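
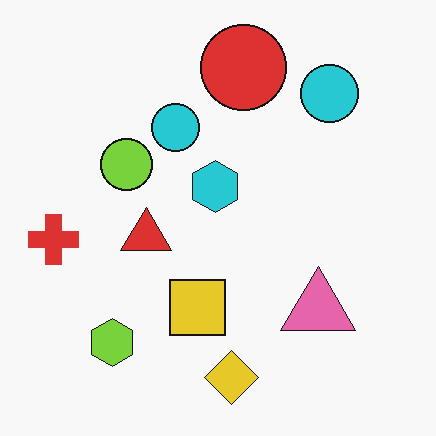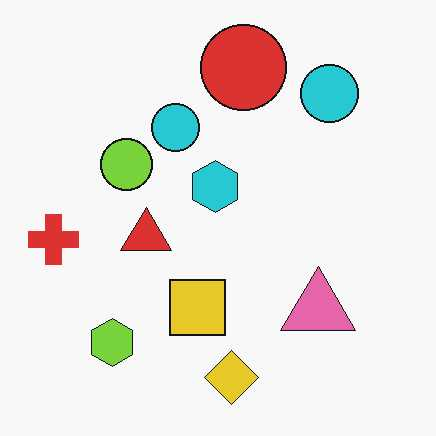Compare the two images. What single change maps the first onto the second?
The transformation is: given moderate JPEG compression.

Blocky 8×8 compression artifacts appear around shape edges and the flat background shows ringing — characteristic JPEG degradation.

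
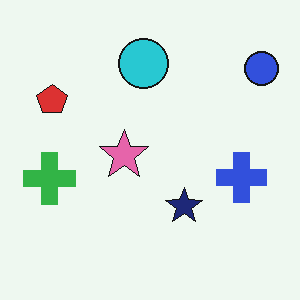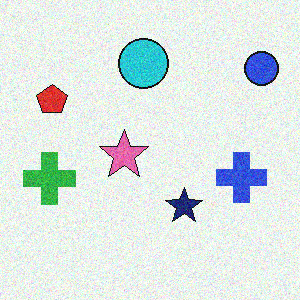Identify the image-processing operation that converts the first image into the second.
Degraded with moderate additive noise.

Random speckle covers the whole image, including the flat background.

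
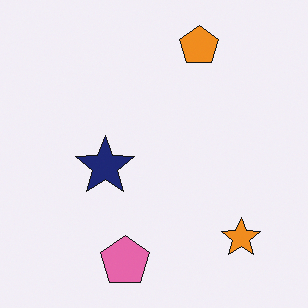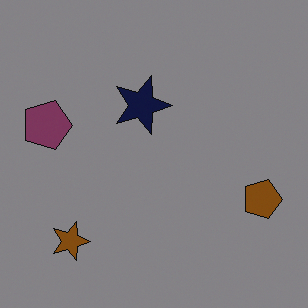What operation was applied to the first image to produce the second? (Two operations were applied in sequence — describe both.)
The transformation is: darkened a lot, then rotated 90° clockwise.

Every pixel — background and shapes alike — is uniformly darkened. The orange star sits in the bottom-right of the first image and the bottom-left of the second — consistent with a whole-image 90° clockwise rotation.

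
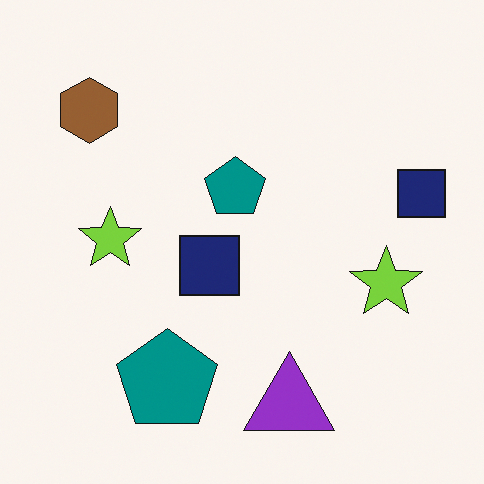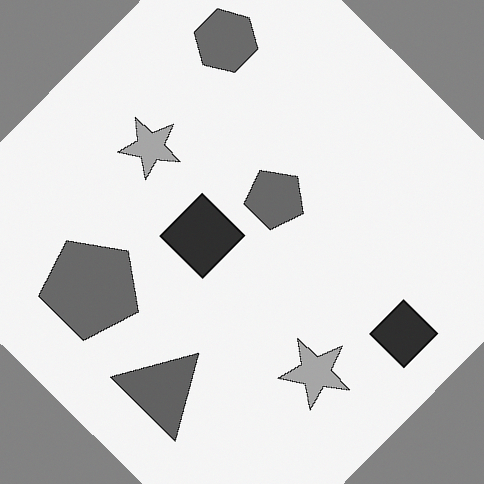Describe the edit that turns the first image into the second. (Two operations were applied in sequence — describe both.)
The second image is the first converted to grayscale, then rotated clockwise by a large amount — several tens of degrees.

All color is removed — every shape is now a shade of grey. Every shape is tilted by the same angle and the image corners show triangular fill wedges — a whole-image rotation by a non-right angle.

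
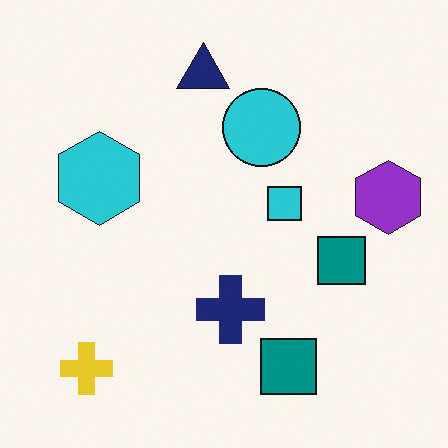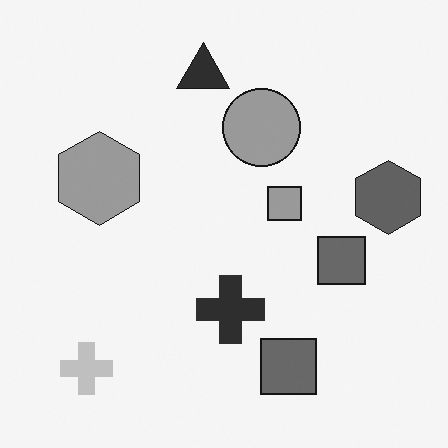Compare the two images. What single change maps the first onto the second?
The image was converted to grayscale.

All color is removed — every shape is now a shade of grey.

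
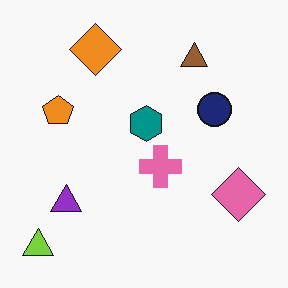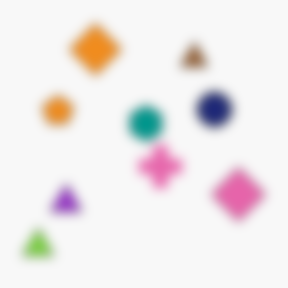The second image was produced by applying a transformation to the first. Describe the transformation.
The image was strongly gaussian-blurred.

Shape edges and outlines are uniformly softened across the whole image.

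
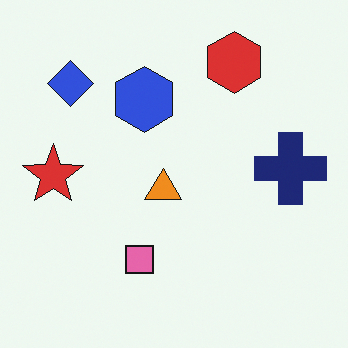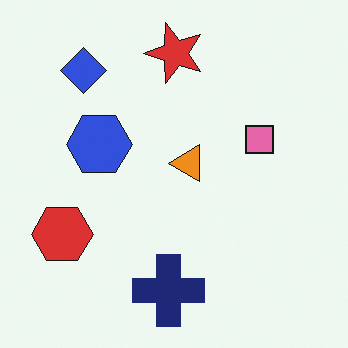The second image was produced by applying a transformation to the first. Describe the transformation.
It was transposed (reflected across the top-left ↔ bottom-right diagonal).

Shapes have swapped their row and column positions — what was in the top-right is now in the bottom-left — a diagonal reflection.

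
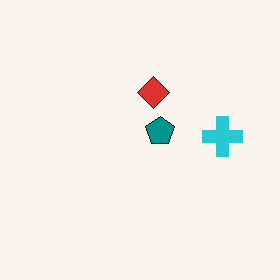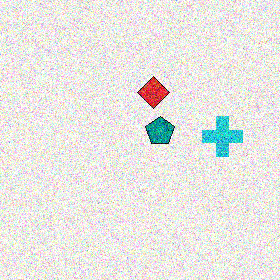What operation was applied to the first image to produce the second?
The image was degraded with heavy additive noise.

Random speckle covers the whole image, including the flat background.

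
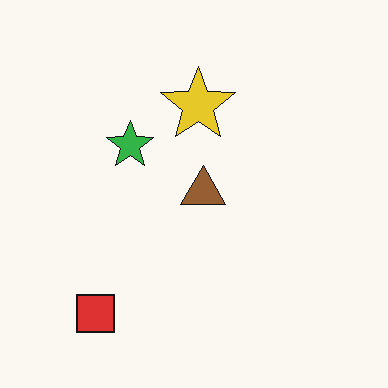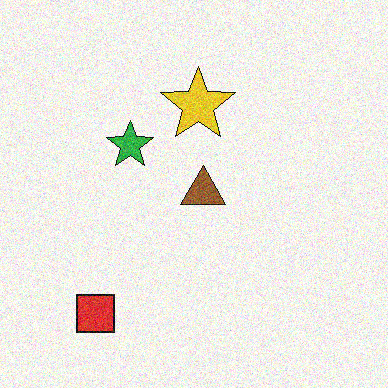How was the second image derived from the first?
It was degraded with visible gaussian noise.

Random speckle covers the whole image, including the flat background.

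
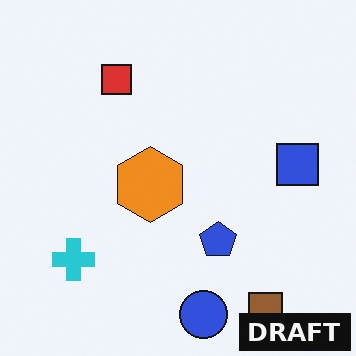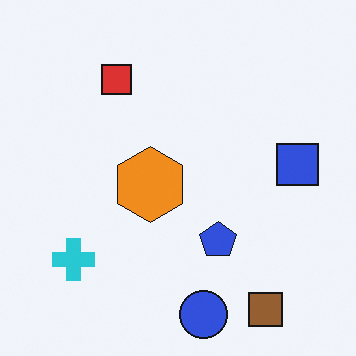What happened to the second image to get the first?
The image was watermarked with the text "DRAFT" in the lower-right corner.

A dark label reading "DRAFT" appears in the lower-right corner.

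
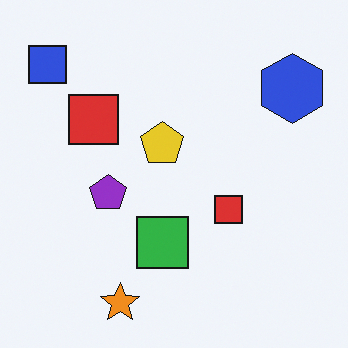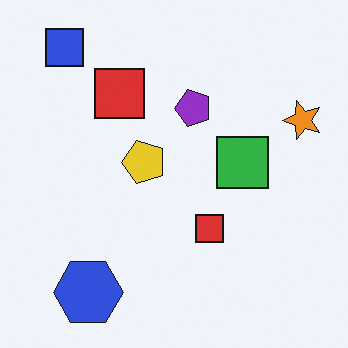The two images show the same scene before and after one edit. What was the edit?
The second image is the first transposed (reflected across the top-left ↔ bottom-right diagonal).

Shapes have swapped their row and column positions — what was in the top-right is now in the bottom-left — a diagonal reflection.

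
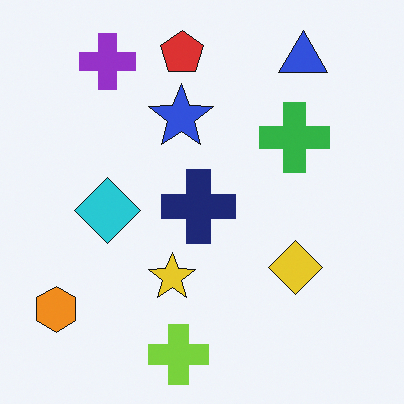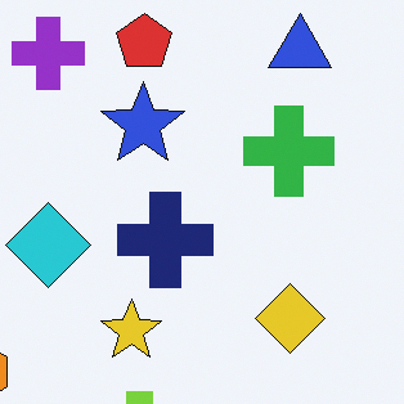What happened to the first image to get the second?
The second image is the first cropped slightly and scaled back up.

The visible shapes are larger and the field of view is narrower; shapes near the original edges may be partly or wholly outside the frame — a crop-and-rescale.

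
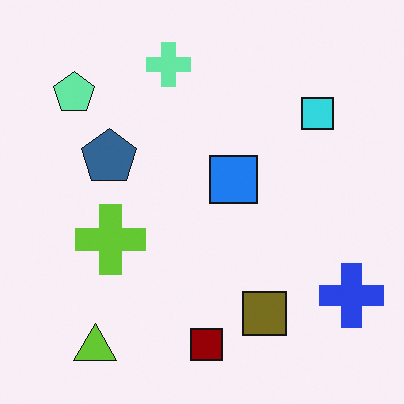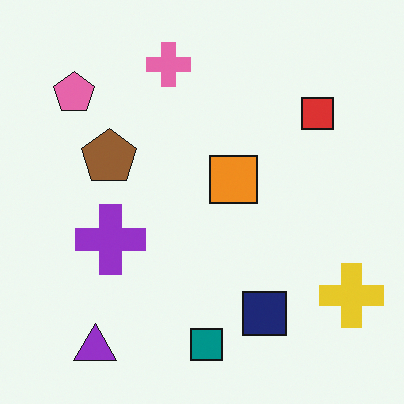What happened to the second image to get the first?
It was hue-shifted by a large amount.

Every shape's color has rotated by the same amount around the hue wheel — a uniform hue shift.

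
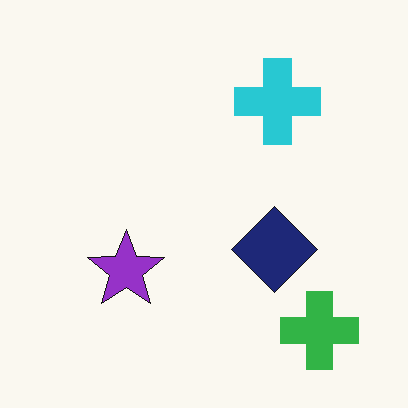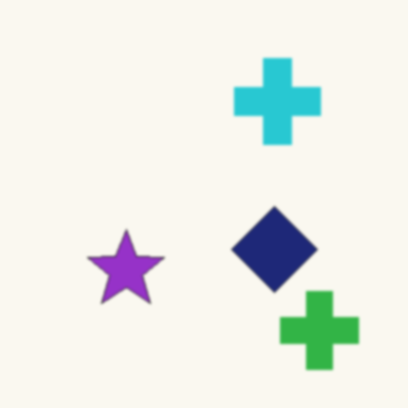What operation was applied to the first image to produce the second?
Given a subtle gaussian blur.

Shape edges and outlines are uniformly softened across the whole image.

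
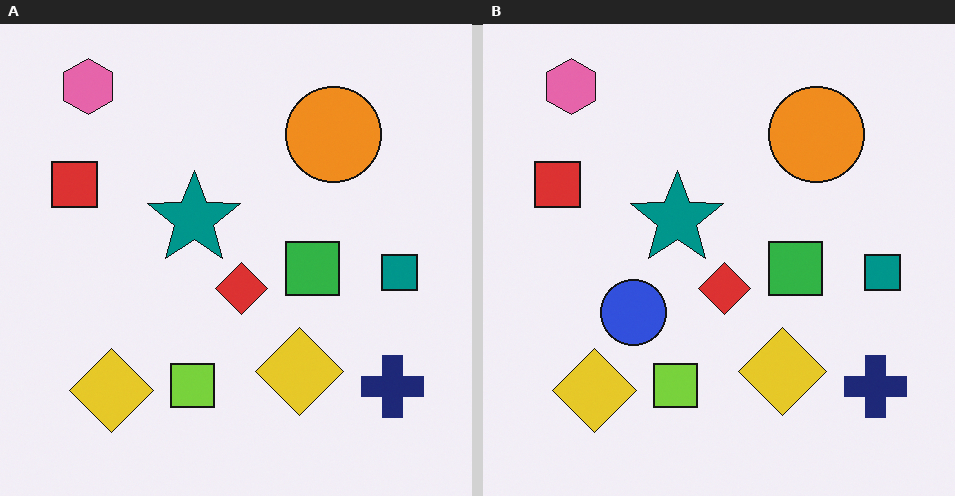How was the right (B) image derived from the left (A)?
The image was overlaid with an additional blue circle.

A blue circle appears in the right (B) image that is absent from the left (A).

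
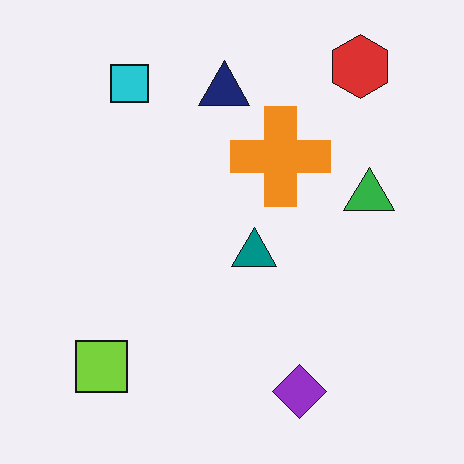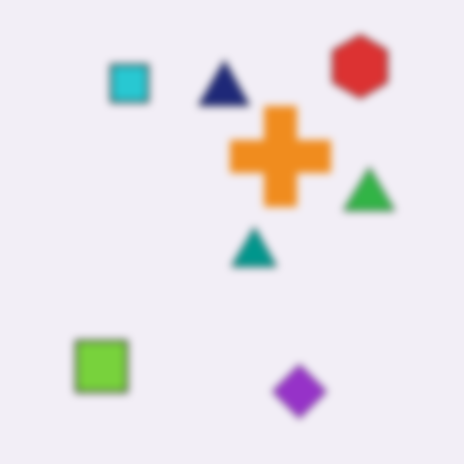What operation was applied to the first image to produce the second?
This is the original image noticeably gaussian-blurred.

Shape edges and outlines are uniformly softened across the whole image.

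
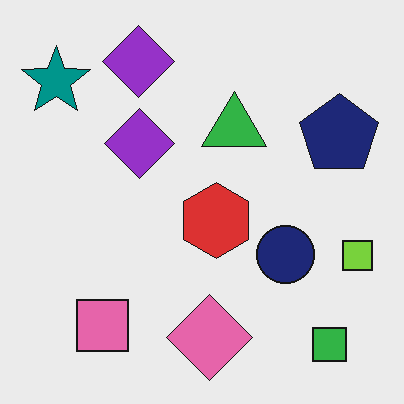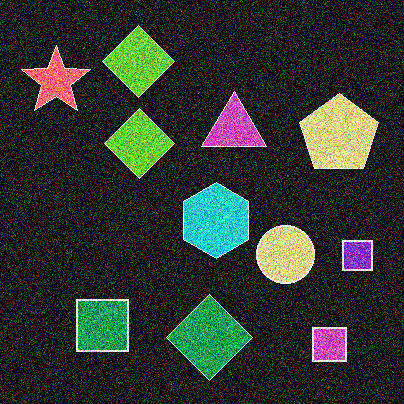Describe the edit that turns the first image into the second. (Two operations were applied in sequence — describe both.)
The transformation is: color-inverted (negative), then degraded with a thick layer of grain.

The light background has become dark and every shape's color is its complement — a photographic negative. Random speckle covers the whole image, including the flat background.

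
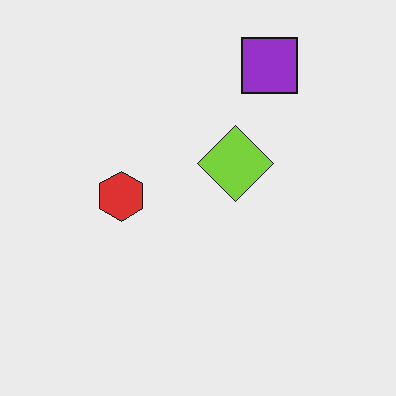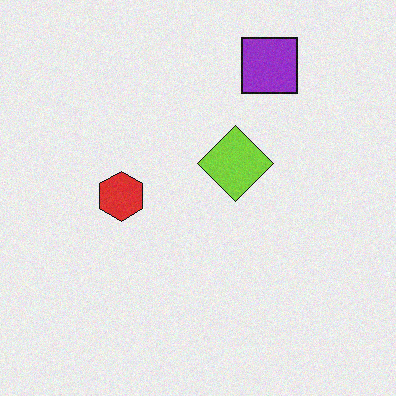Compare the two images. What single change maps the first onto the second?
This is the original image degraded with light additive noise.

Random speckle covers the whole image, including the flat background.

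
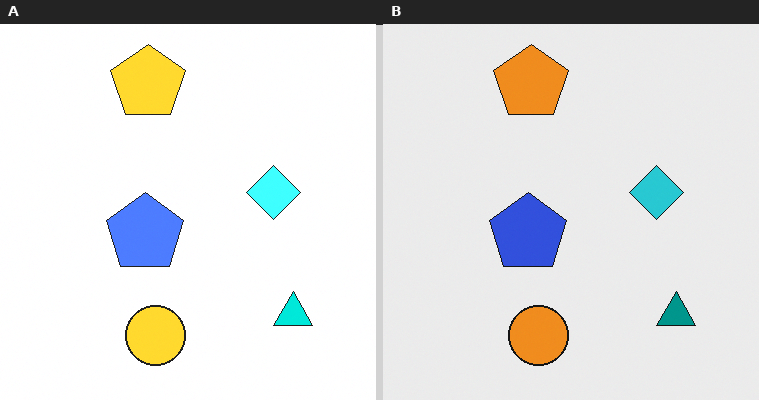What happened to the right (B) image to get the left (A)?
This is the original image substantially brightened.

Every pixel — background and shapes alike — is uniformly brightened.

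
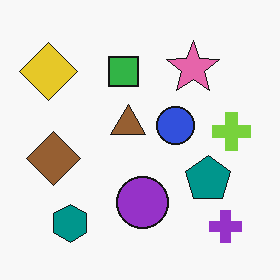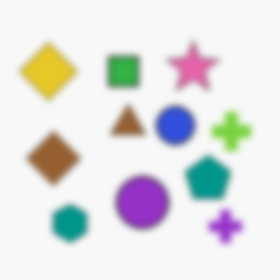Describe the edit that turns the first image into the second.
This is the original image noticeably gaussian-blurred.

Shape edges and outlines are uniformly softened across the whole image.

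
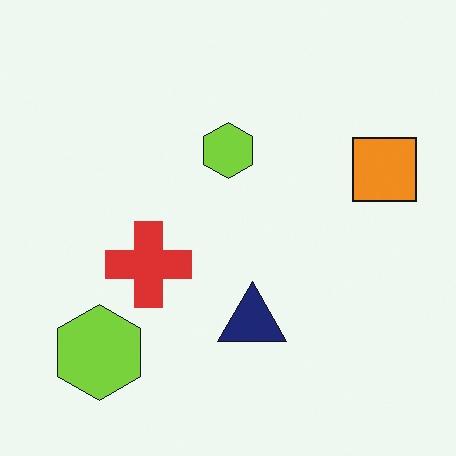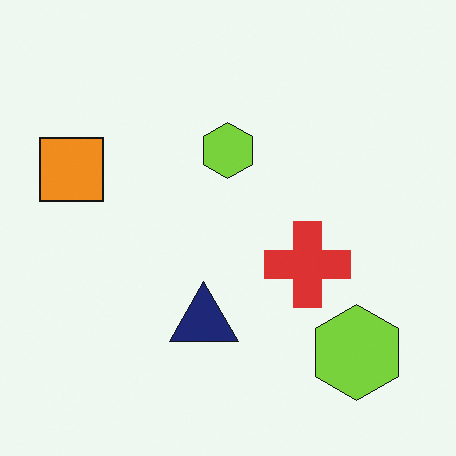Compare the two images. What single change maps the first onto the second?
The second image is the first flipped horizontally (left ↔ right).

The orange square is in the right of the first image and the left of the second — shapes on opposite sides of the vertical midline have swapped in a mirror flip.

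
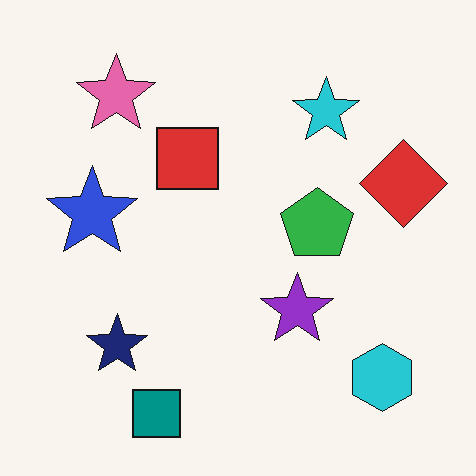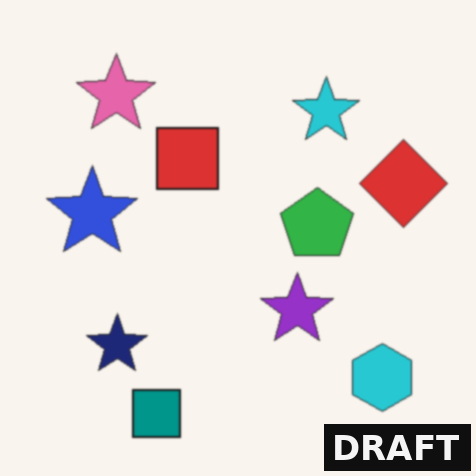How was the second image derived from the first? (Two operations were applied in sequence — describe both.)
This is the original image slightly softened, then watermarked with the text "DRAFT" in the lower-right corner.

Shape edges and outlines are uniformly softened across the whole image. A dark label reading "DRAFT" appears in the lower-right corner.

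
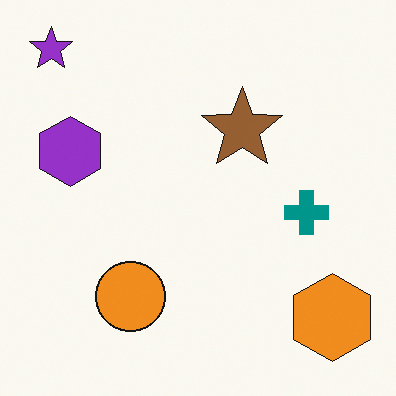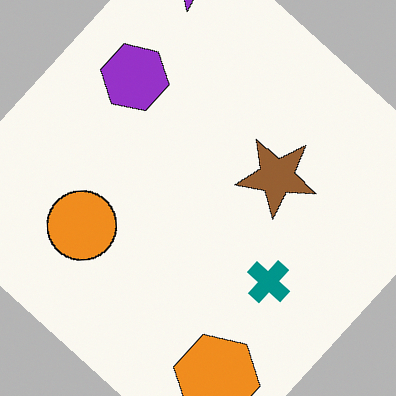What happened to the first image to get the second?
The image was rotated clockwise by a large amount — several tens of degrees.

Every shape is tilted by the same angle and the image corners show triangular fill wedges — a whole-image rotation by a non-right angle.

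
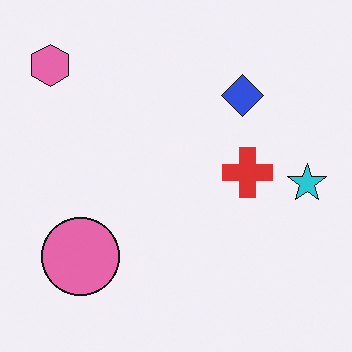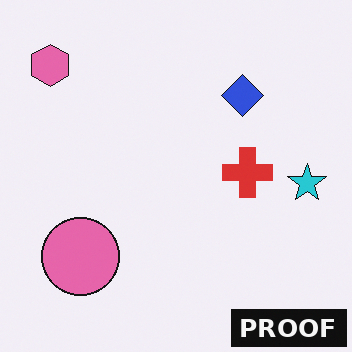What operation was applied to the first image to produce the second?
The transformation is: watermarked with the text "PROOF" in the lower-right corner.

A dark label reading "PROOF" appears in the lower-right corner.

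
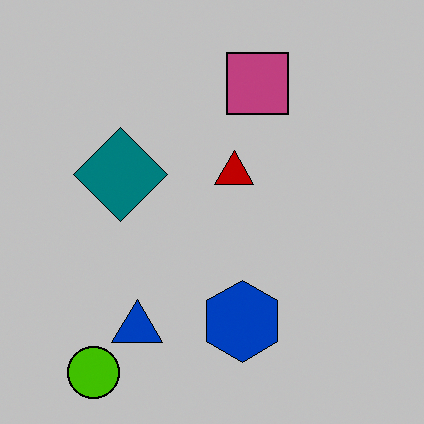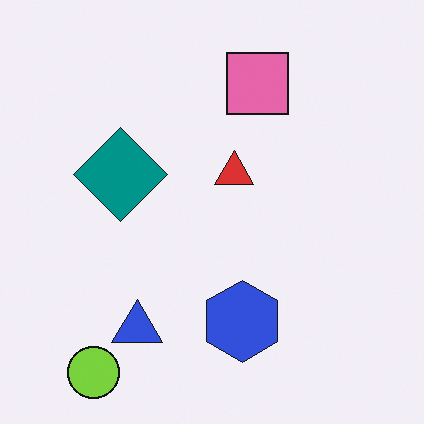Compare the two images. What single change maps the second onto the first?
This is the original image heavily posterized to just a handful of flat colors.

Each flat color has snapped to a coarser quantized level — most visibly, the near-white background has dropped to a flat grey.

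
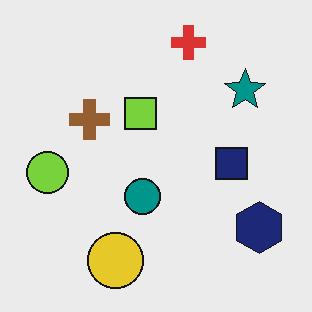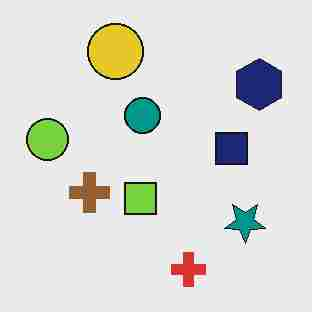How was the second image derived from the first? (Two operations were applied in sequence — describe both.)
It was flipped vertically (top ↔ bottom), then degraded with heavy JPEG compression.

The red cross is in the top of the first image and the bottom of the second — shapes on opposite sides of the horizontal midline have swapped in a mirror flip. Blocky 8×8 compression artifacts appear around shape edges and the flat background shows ringing — characteristic JPEG degradation.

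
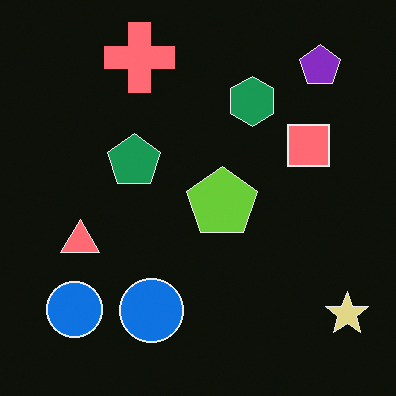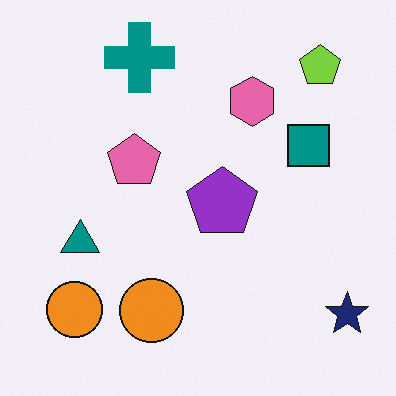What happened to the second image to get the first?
It was color-inverted (negative).

The light background has become dark and every shape's color is its complement — a photographic negative.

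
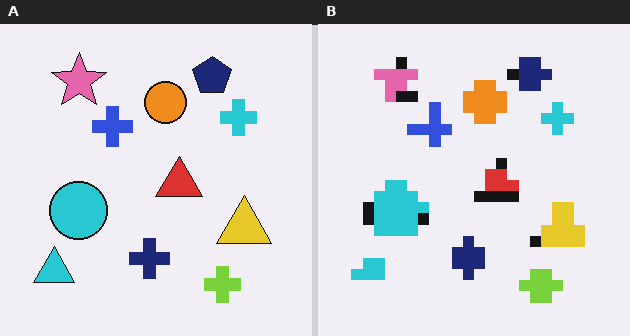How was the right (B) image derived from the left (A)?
Heavily pixelated into large blocks.

Shapes are reduced to large square blocks; fine edges and outlines are lost — a downscale-then-upscale (mosaic) effect.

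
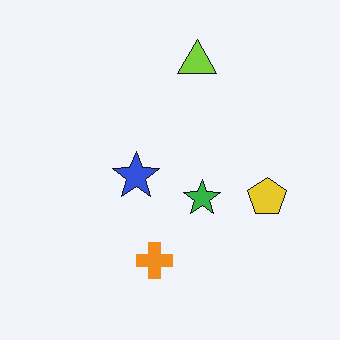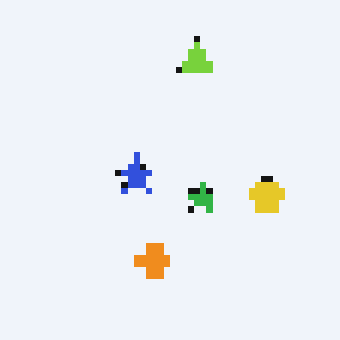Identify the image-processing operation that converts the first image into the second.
The second image is the first moderately pixelated.

Shapes are reduced to large square blocks; fine edges and outlines are lost — a downscale-then-upscale (mosaic) effect.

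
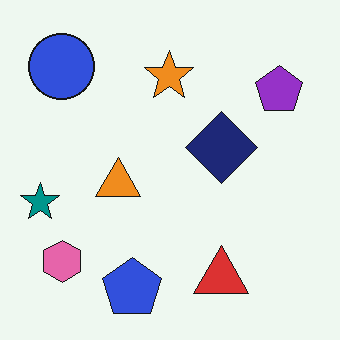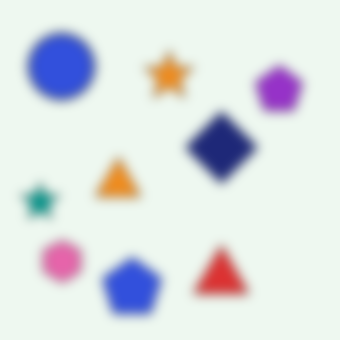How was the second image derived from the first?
The transformation is: strongly gaussian-blurred.

Shape edges and outlines are uniformly softened across the whole image.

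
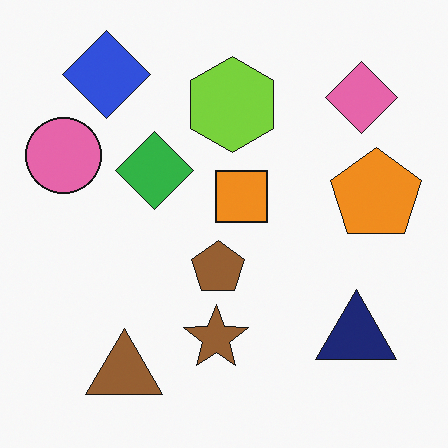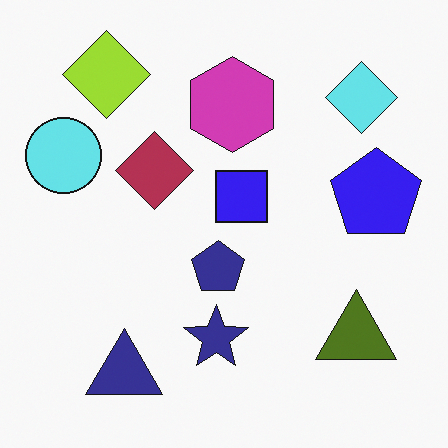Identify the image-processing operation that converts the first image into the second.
The transformation is: hue-shifted through roughly half the color wheel.

Every shape's color has rotated by the same amount around the hue wheel — a uniform hue shift.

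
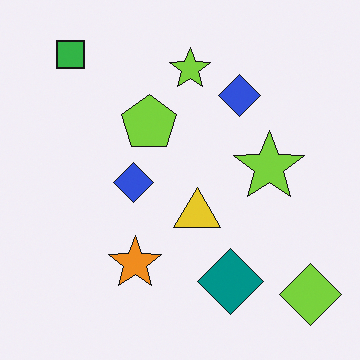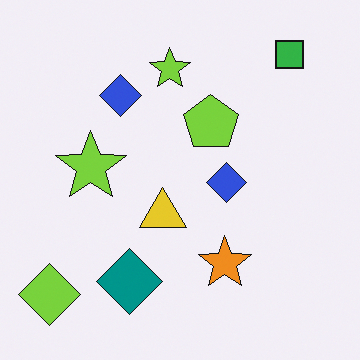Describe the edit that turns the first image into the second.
This is the original image flipped horizontally (left ↔ right).

The lime diamond is in the bottom-right of the first image and the bottom-left of the second — shapes on opposite sides of the vertical midline have swapped in a mirror flip.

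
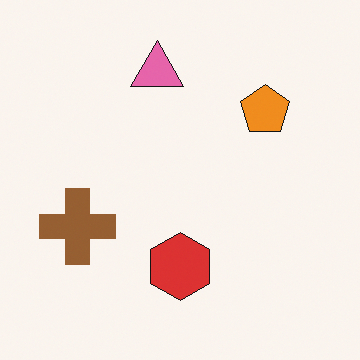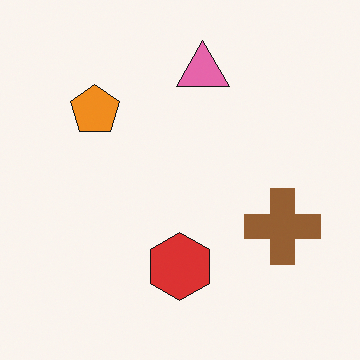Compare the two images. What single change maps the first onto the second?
It was flipped horizontally (left ↔ right).

The brown cross is in the left of the first image and the right of the second — shapes on opposite sides of the vertical midline have swapped in a mirror flip.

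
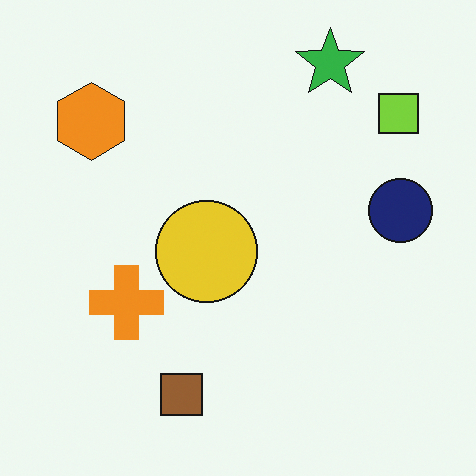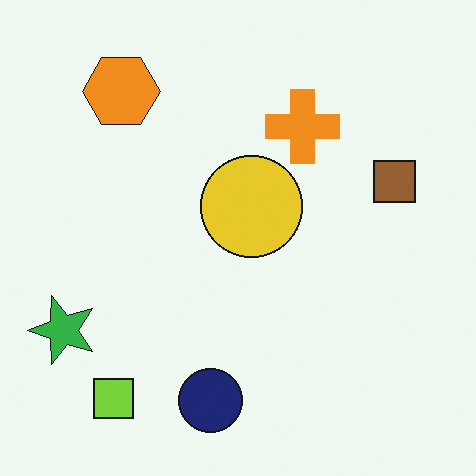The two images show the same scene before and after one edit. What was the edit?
This is the original image transposed (reflected across the top-left ↔ bottom-right diagonal).

Shapes have swapped their row and column positions — what was in the top-right is now in the bottom-left — a diagonal reflection.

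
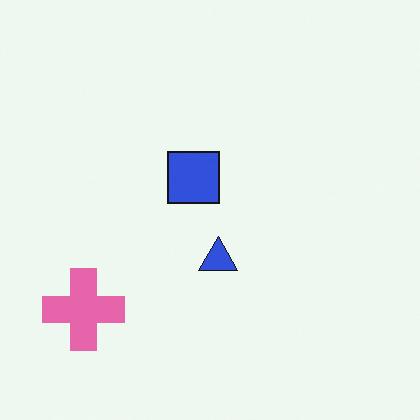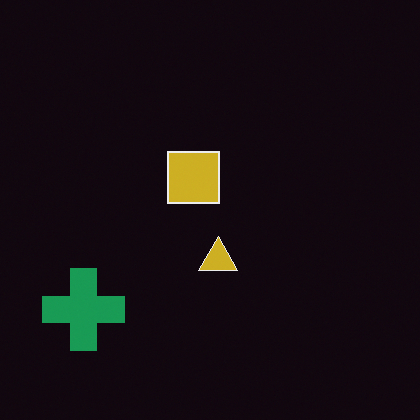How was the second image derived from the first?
It was color-inverted (negative).

The light background has become dark and every shape's color is its complement — a photographic negative.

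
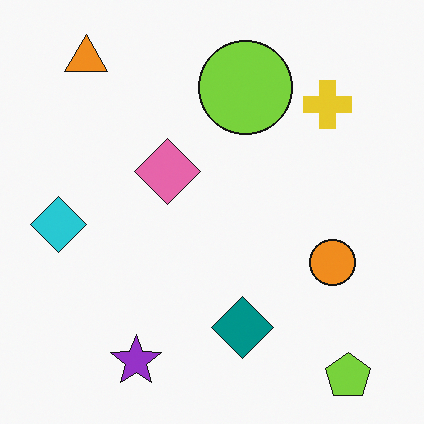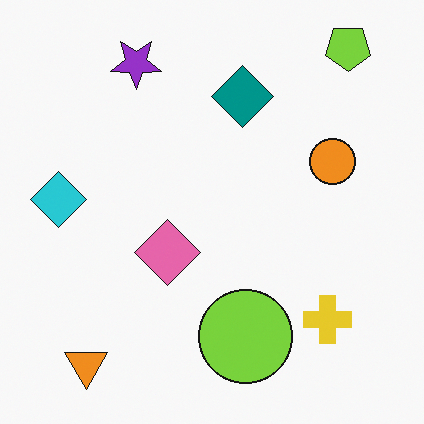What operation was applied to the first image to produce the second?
This is the original image flipped vertically (top ↔ bottom).

The lime pentagon is in the bottom-right of the first image and the top-right of the second — shapes on opposite sides of the horizontal midline have swapped in a mirror flip.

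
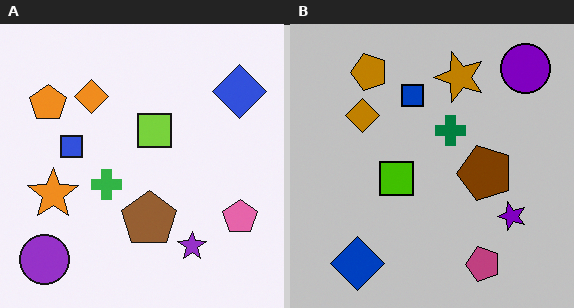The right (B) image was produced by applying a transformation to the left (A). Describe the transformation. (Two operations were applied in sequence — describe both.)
Heavily posterized to just a handful of flat colors, then transposed (reflected across the top-left ↔ bottom-right diagonal).

Each flat color has snapped to a coarser quantized level — most visibly, the near-white background has dropped to a flat grey. Shapes have swapped their row and column positions — what was in the top-right is now in the bottom-left — a diagonal reflection.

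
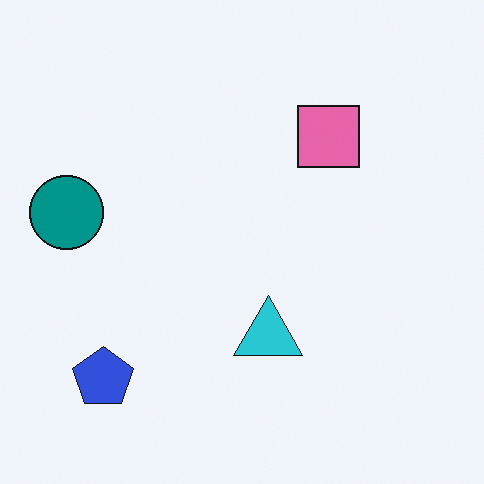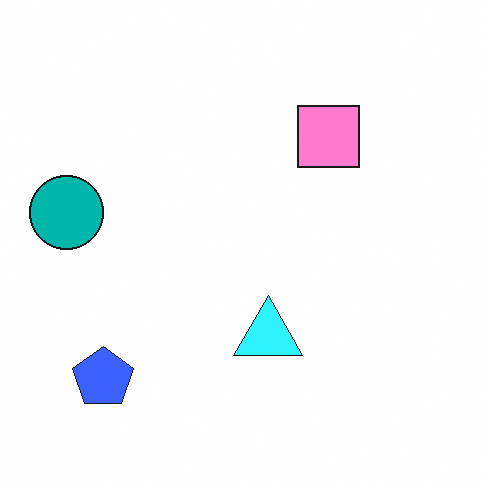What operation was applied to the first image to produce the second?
It was brightened a little.

Every pixel — background and shapes alike — is uniformly brightened.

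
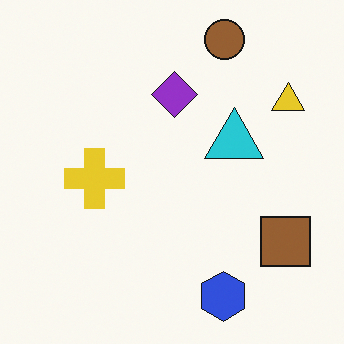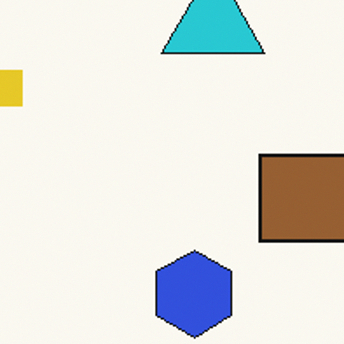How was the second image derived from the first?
The second image is the first cropped to a noticeably smaller region and rescaled.

The visible shapes are larger and the field of view is narrower; shapes near the original edges may be partly or wholly outside the frame — a crop-and-rescale.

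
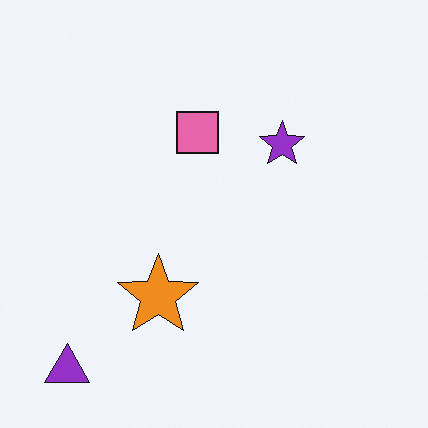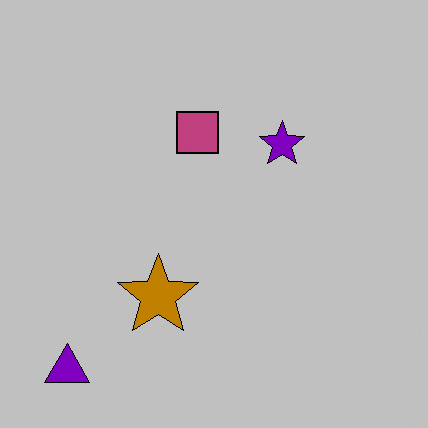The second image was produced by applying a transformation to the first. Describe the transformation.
Aggressively posterized.

Each flat color has snapped to a coarser quantized level — most visibly, the near-white background has dropped to a flat grey.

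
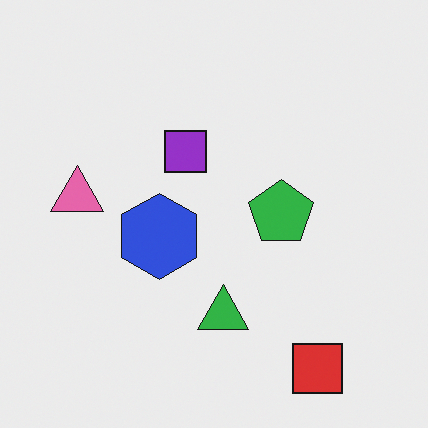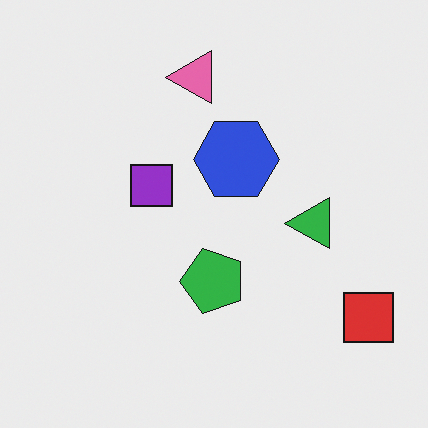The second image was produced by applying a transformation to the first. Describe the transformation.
It was transposed (reflected across the top-left ↔ bottom-right diagonal).

Shapes have swapped their row and column positions — what was in the top-right is now in the bottom-left — a diagonal reflection.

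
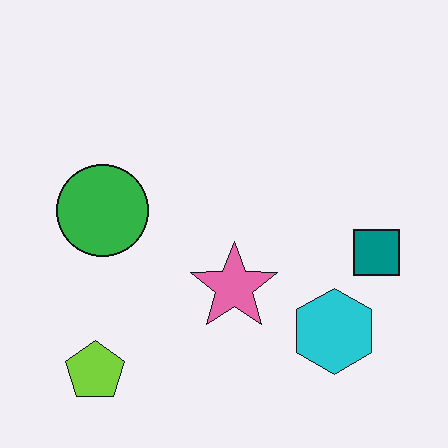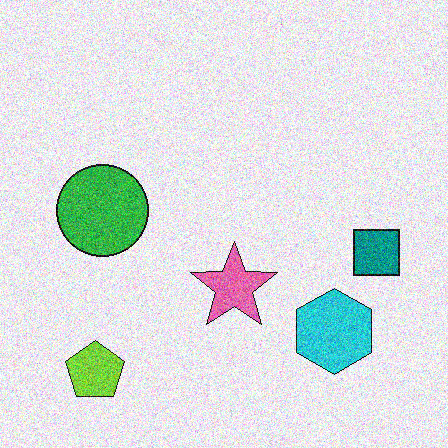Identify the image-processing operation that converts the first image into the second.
This is the original image degraded with heavy additive noise.

Random speckle covers the whole image, including the flat background.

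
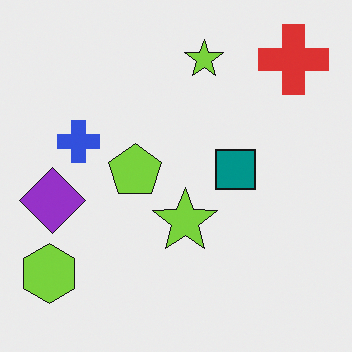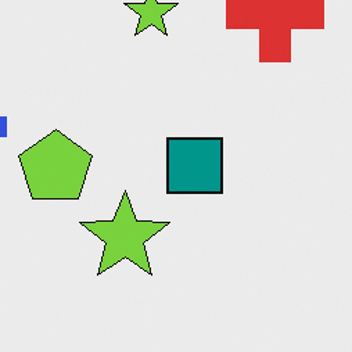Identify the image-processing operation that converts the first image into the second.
This is the original image cropped slightly and scaled back up.

The visible shapes are larger and the field of view is narrower; shapes near the original edges may be partly or wholly outside the frame — a crop-and-rescale.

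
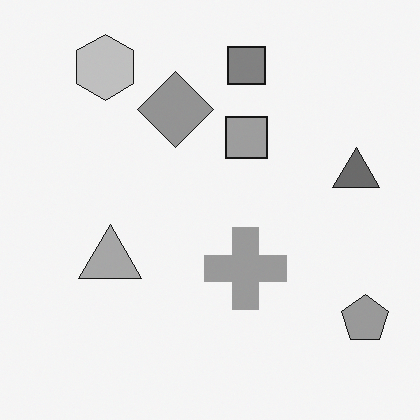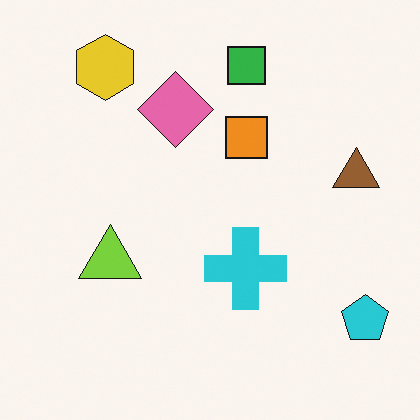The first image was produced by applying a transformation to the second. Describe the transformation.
The image was converted to grayscale.

All color is removed — every shape is now a shade of grey.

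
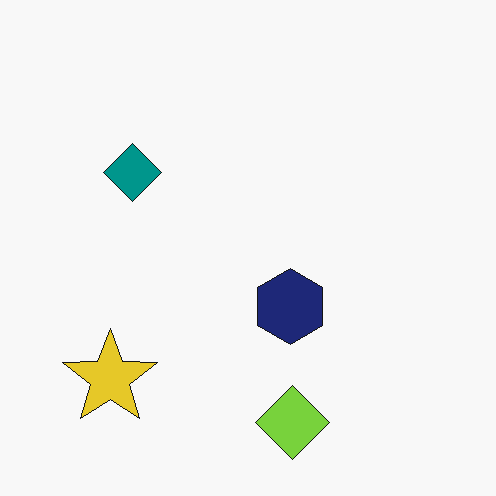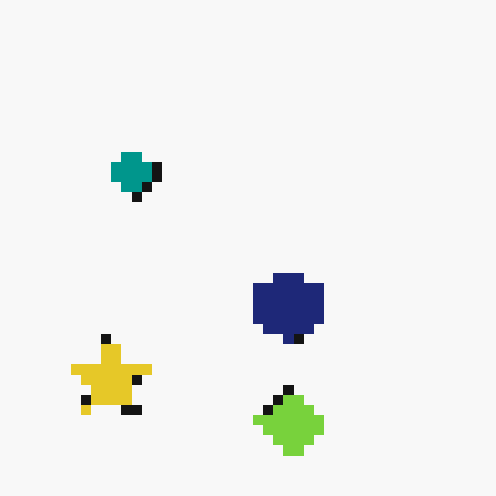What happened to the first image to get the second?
Coarsely pixelated.

Shapes are reduced to large square blocks; fine edges and outlines are lost — a downscale-then-upscale (mosaic) effect.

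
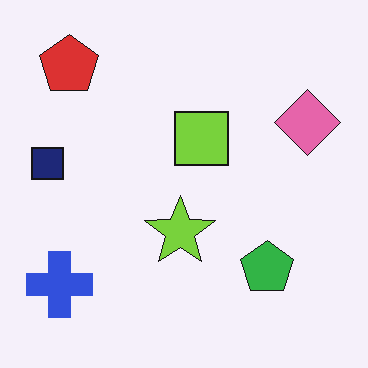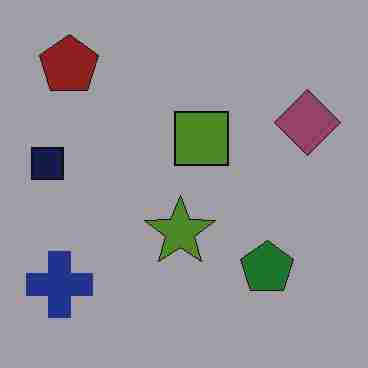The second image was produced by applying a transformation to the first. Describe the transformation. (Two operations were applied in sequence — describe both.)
The image was noticeably darkened, then heavily JPEG-compressed with obvious blocking artifacts.

Every pixel — background and shapes alike — is uniformly darkened. Blocky 8×8 compression artifacts appear around shape edges and the flat background shows ringing — characteristic JPEG degradation.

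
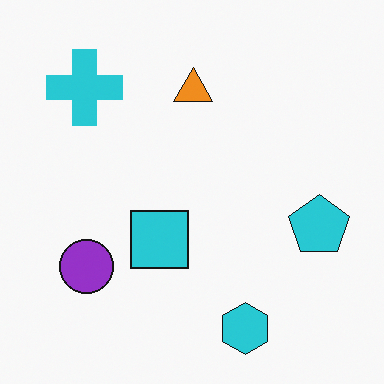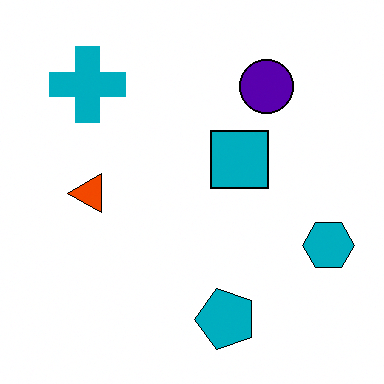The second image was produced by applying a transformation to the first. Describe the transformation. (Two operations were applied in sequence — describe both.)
This is the original image transposed (reflected across the top-left ↔ bottom-right diagonal), then boosted in contrast.

Shapes have swapped their row and column positions — what was in the top-right is now in the bottom-left — a diagonal reflection. Tones are pushed away from mid-grey across the whole image — a global contrast change.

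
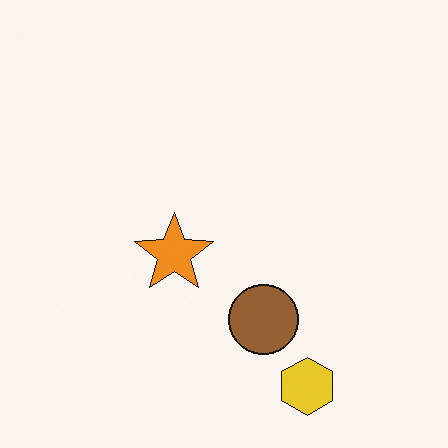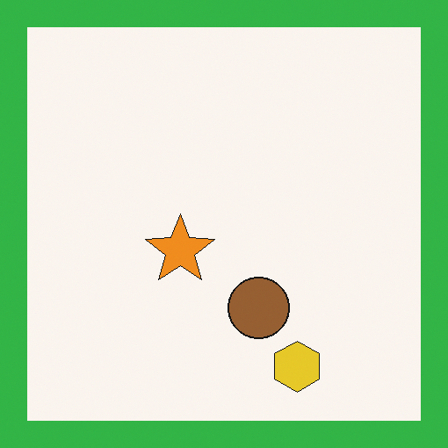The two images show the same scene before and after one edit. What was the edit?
It was framed with a green border.

A solid green frame runs around the edge of the second image, with the content slightly shrunk inside it.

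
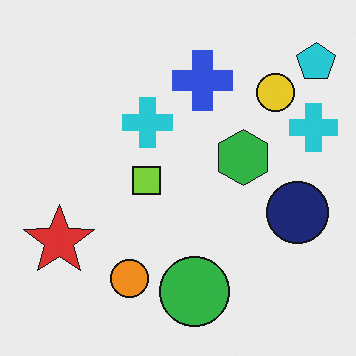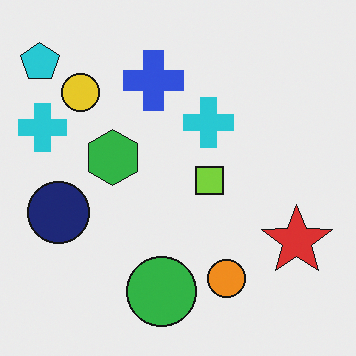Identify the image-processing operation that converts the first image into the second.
Flipped horizontally (left ↔ right).

The cyan pentagon is in the top-right of the first image and the top-left of the second — shapes on opposite sides of the vertical midline have swapped in a mirror flip.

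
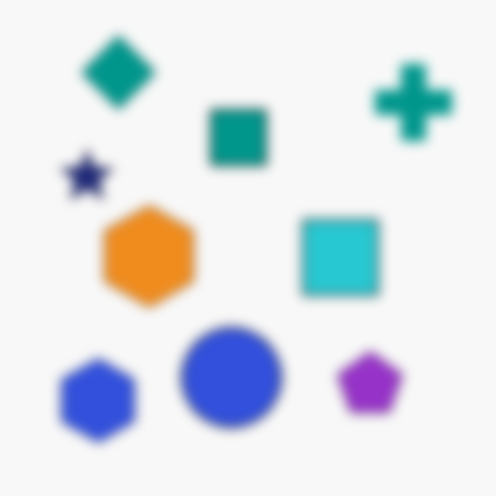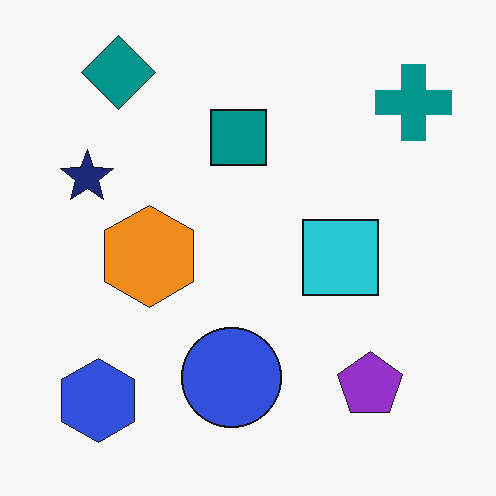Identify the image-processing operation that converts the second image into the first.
Heavily blurred.

Shape edges and outlines are uniformly softened across the whole image.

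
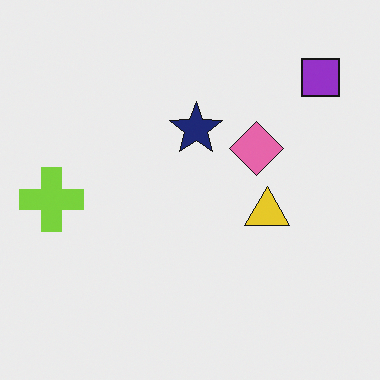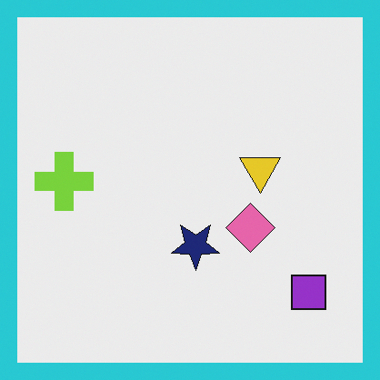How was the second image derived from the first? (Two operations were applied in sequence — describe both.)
It was flipped vertically (top ↔ bottom), then framed with a cyan border.

The purple square is in the top-right of the first image and the bottom-right of the second — shapes on opposite sides of the horizontal midline have swapped in a mirror flip. A solid cyan frame runs around the edge of the second image, with the content slightly shrunk inside it.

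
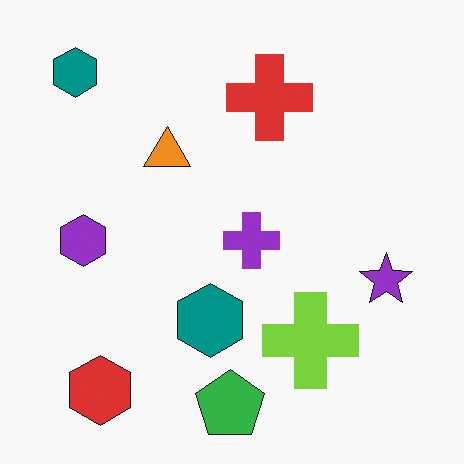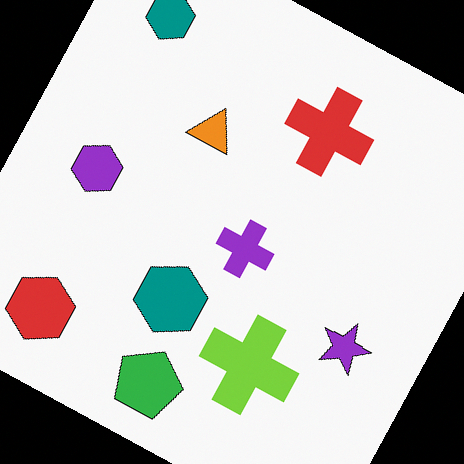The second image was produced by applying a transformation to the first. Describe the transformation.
The second image is the first rotated clockwise by a moderate amount.

Every shape is tilted by the same angle and the image corners show triangular fill wedges — a whole-image rotation by a non-right angle.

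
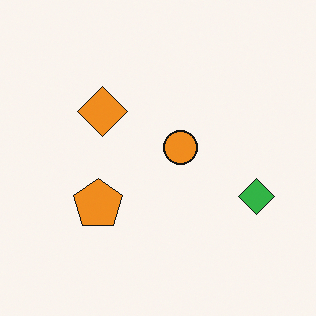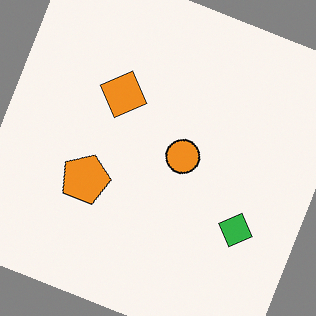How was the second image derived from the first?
The second image is the first rotated clockwise by a moderate amount.

Every shape is tilted by the same angle and the image corners show triangular fill wedges — a whole-image rotation by a non-right angle.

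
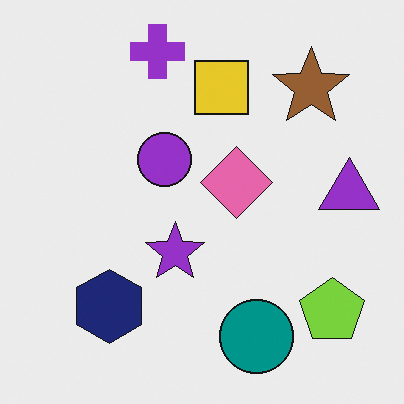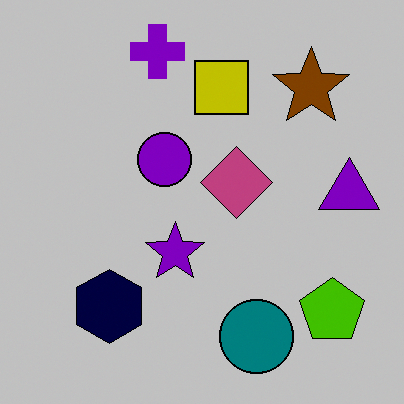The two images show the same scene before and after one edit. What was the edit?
The transformation is: aggressively posterized.

Each flat color has snapped to a coarser quantized level — most visibly, the near-white background has dropped to a flat grey.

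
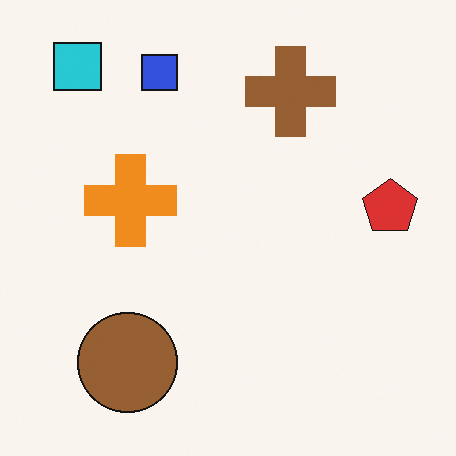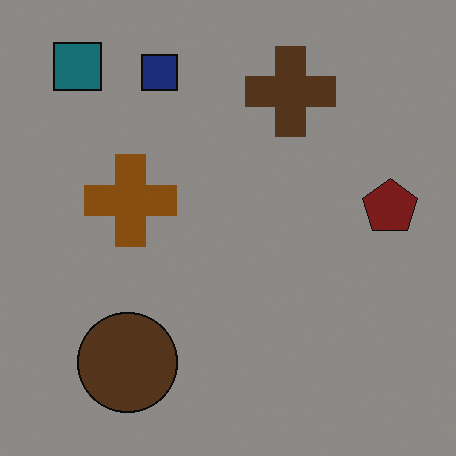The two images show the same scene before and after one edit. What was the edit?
Substantially darkened.

Every pixel — background and shapes alike — is uniformly darkened.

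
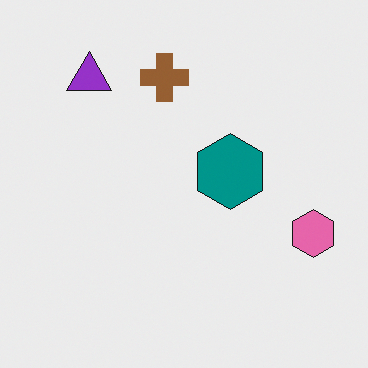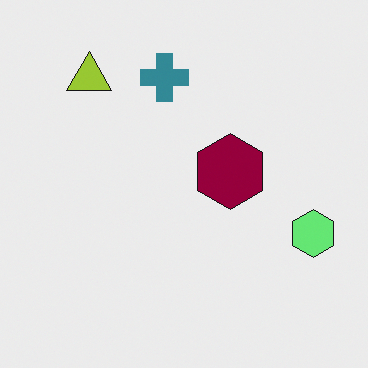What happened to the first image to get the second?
This is the original image hue-shifted through roughly half the color wheel.

Every shape's color has rotated by the same amount around the hue wheel — a uniform hue shift.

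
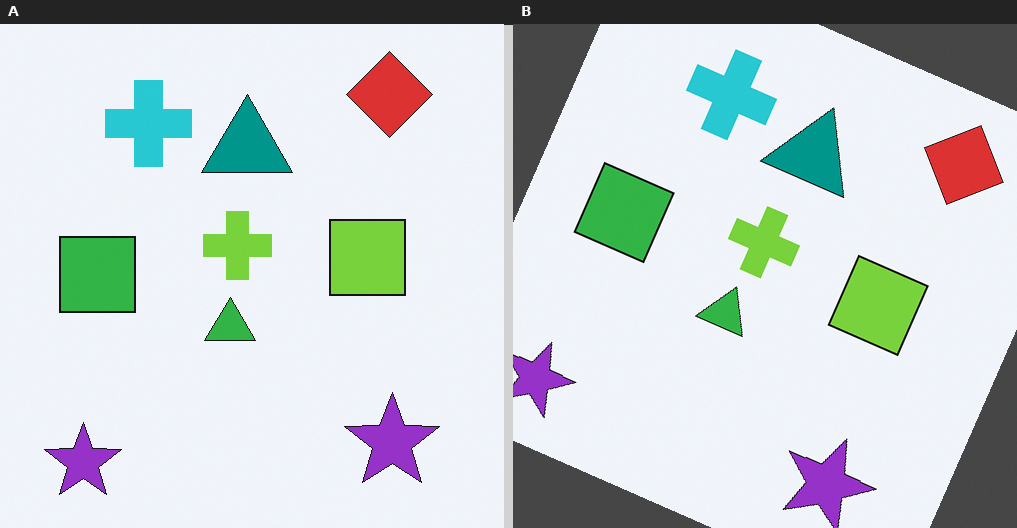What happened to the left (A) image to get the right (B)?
Rotated clockwise by a clearly visible amount.

Every shape is tilted by the same angle and the image corners show triangular fill wedges — a whole-image rotation by a non-right angle.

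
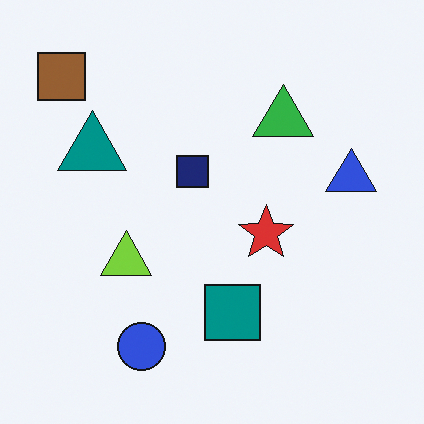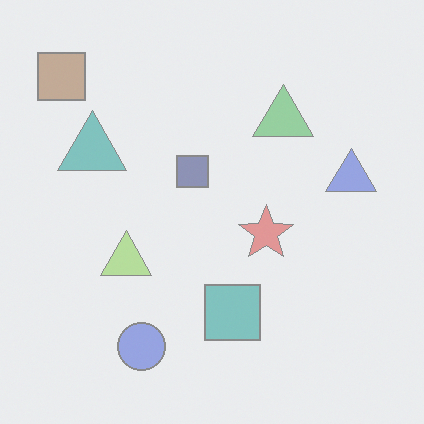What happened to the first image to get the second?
The transformation is: washed out (contrast reduced).

Tones are pushed toward mid-grey across the whole image — a global contrast change.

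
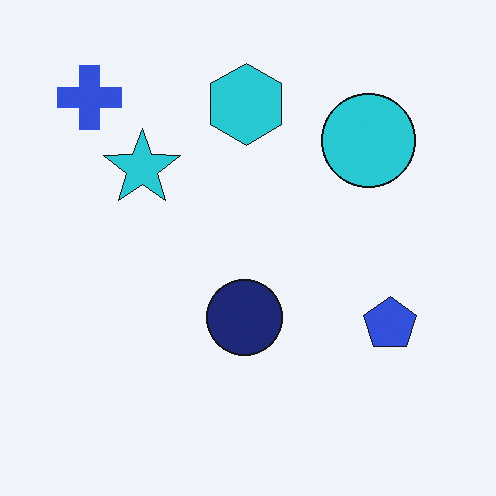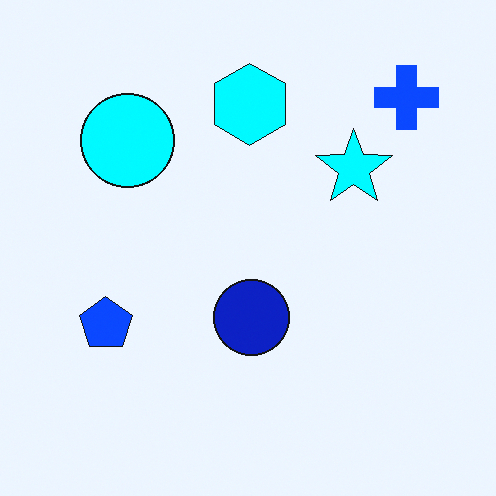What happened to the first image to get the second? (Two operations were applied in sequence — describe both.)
Made much more vivid (saturation change), then flipped horizontally (left ↔ right).

All colors are more vivid — a global saturation change. The blue cross is in the top-left of the first image and the top-right of the second — shapes on opposite sides of the vertical midline have swapped in a mirror flip.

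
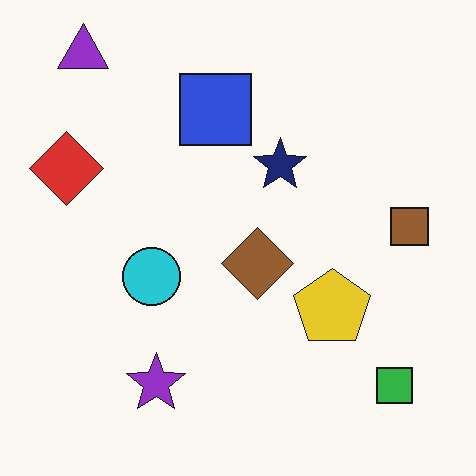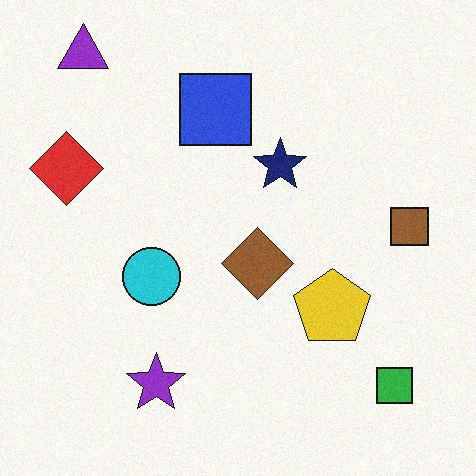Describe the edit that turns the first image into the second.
The image was degraded with a light layer of grain.

Random speckle covers the whole image, including the flat background.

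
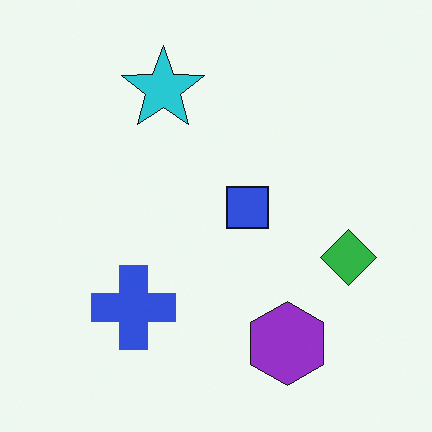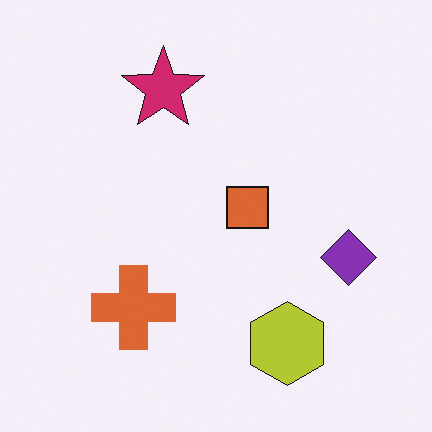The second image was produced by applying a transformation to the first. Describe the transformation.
This is the original image hue-shifted by a moderate amount.

Every shape's color has rotated by the same amount around the hue wheel — a uniform hue shift.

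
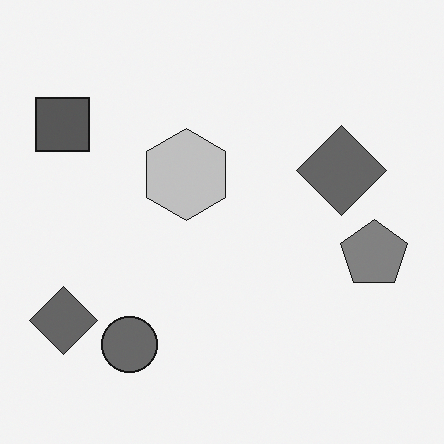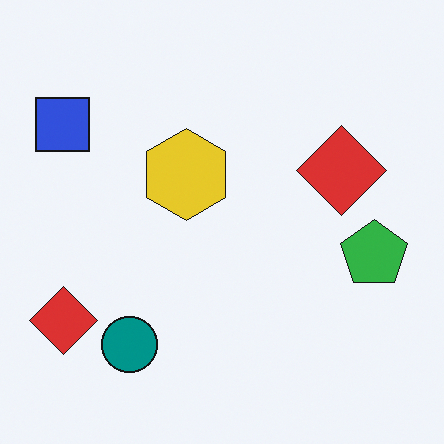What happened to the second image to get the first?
The first image is the second converted to grayscale.

All color is removed — every shape is now a shade of grey.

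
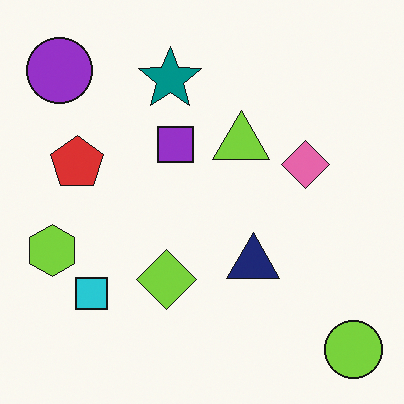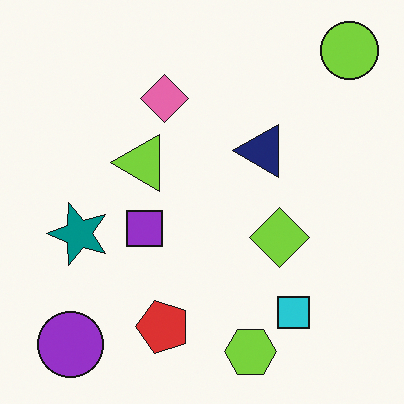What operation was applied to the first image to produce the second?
Rotated 90° counter-clockwise.

The lime circle sits in the bottom-right of the first image and the top-right of the second — consistent with a whole-image 90° counter-clockwise rotation.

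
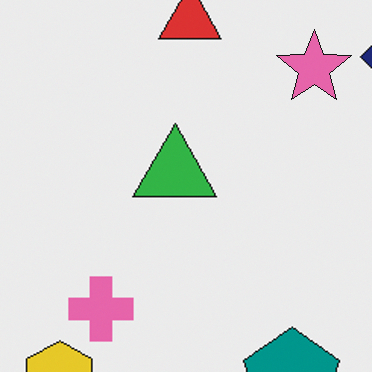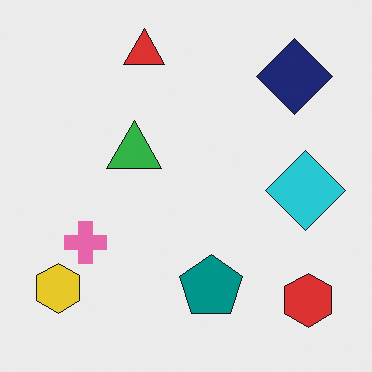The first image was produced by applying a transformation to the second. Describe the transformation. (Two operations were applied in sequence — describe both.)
Cropped slightly and scaled back up, then overlaid with an additional pink star.

The visible shapes are larger and the field of view is narrower; shapes near the original edges may be partly or wholly outside the frame — a crop-and-rescale. A pink star appears in the first image that is absent from the second.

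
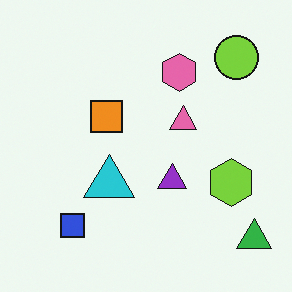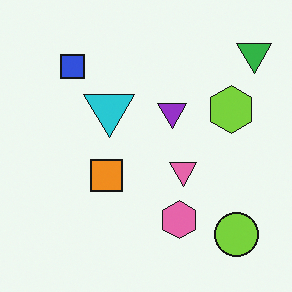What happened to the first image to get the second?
Flipped vertically (top ↔ bottom).

The green triangle is in the bottom-right of the first image and the top-right of the second — shapes on opposite sides of the horizontal midline have swapped in a mirror flip.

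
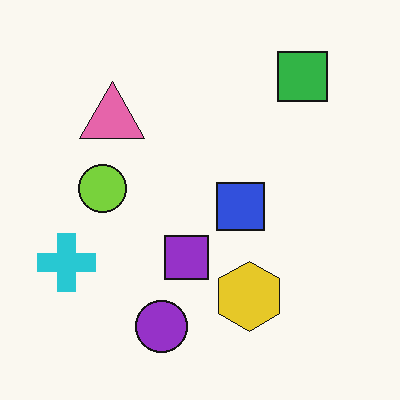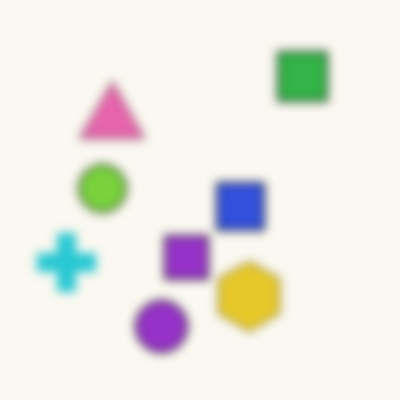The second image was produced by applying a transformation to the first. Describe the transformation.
It was noticeably gaussian-blurred.

Shape edges and outlines are uniformly softened across the whole image.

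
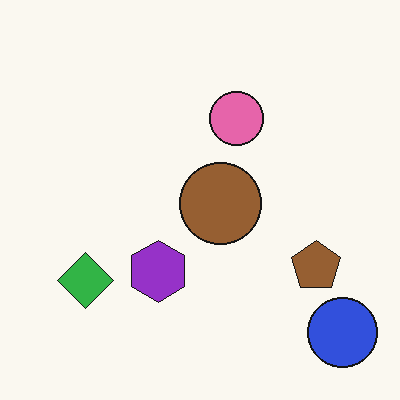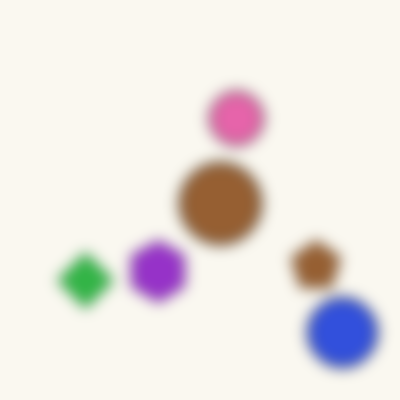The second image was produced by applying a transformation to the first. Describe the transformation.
This is the original image heavily blurred.

Shape edges and outlines are uniformly softened across the whole image.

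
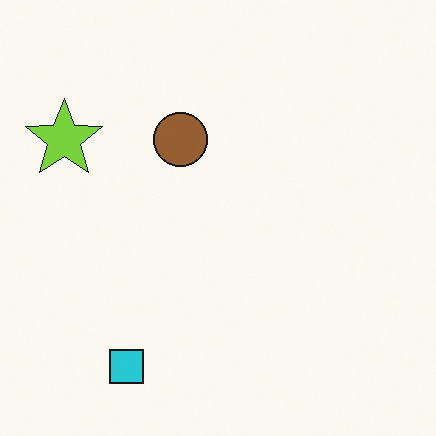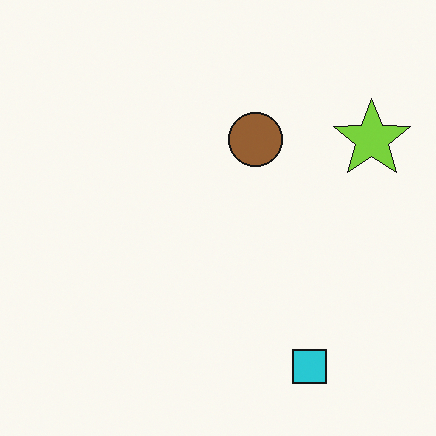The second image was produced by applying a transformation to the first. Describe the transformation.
Flipped horizontally (left ↔ right).

The lime star is in the top-left of the first image and the top-right of the second — shapes on opposite sides of the vertical midline have swapped in a mirror flip.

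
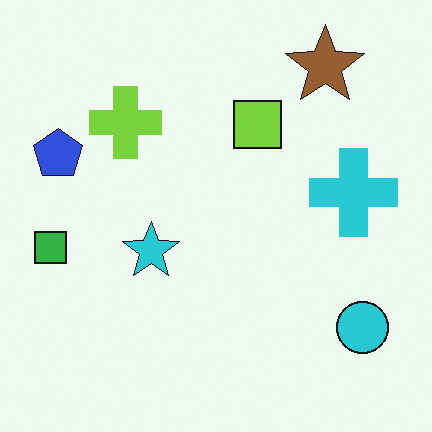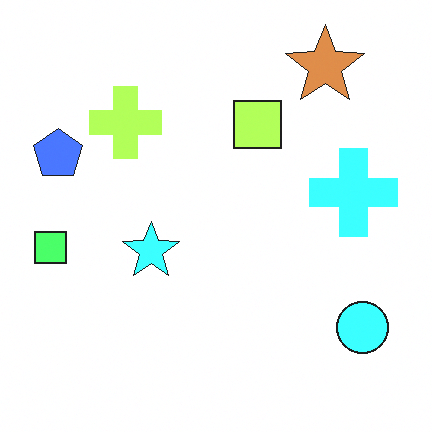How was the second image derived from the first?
The second image is the first brightened a lot.

Every pixel — background and shapes alike — is uniformly brightened.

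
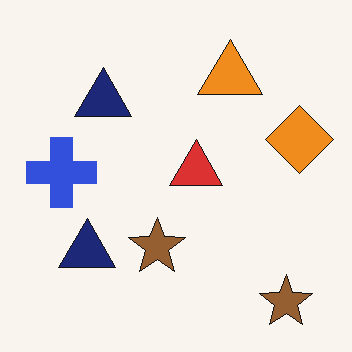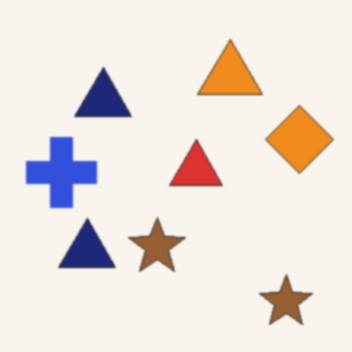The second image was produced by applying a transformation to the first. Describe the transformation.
The image was given a subtle gaussian blur.

Shape edges and outlines are uniformly softened across the whole image.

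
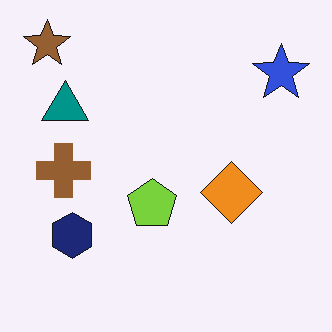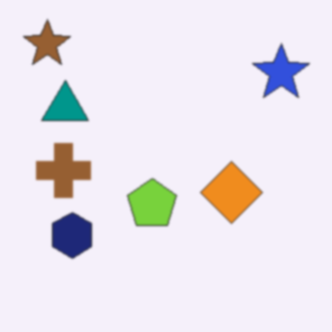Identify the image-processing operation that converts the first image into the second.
It was given a subtle gaussian blur.

Shape edges and outlines are uniformly softened across the whole image.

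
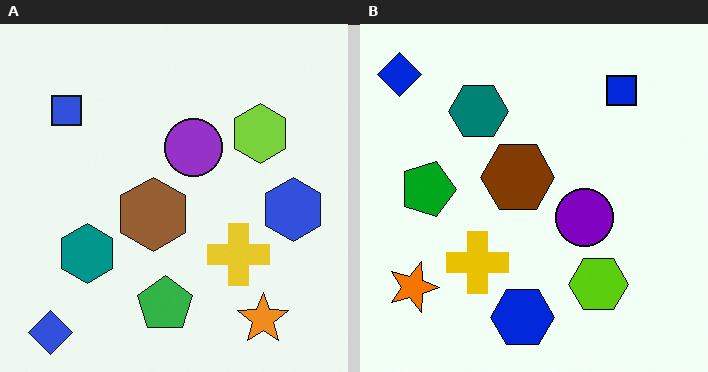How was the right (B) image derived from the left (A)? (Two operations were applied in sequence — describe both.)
The transformation is: given slightly increased contrast, then rotated 90° clockwise.

Tones are pushed away from mid-grey across the whole image — a global contrast change. The blue diamond sits in the bottom-left of the left (A) image and the top-left of the right (B) — consistent with a whole-image 90° clockwise rotation.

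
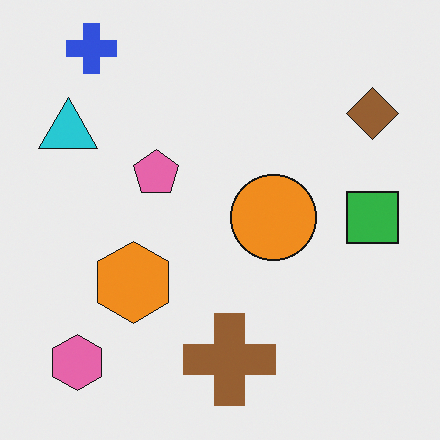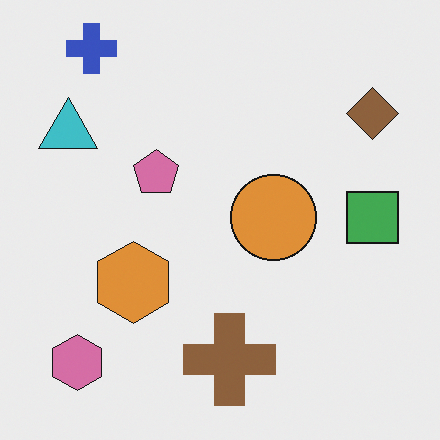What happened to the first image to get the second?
The image was slightly desaturated.

All colors are more muted and greyish — a global saturation change.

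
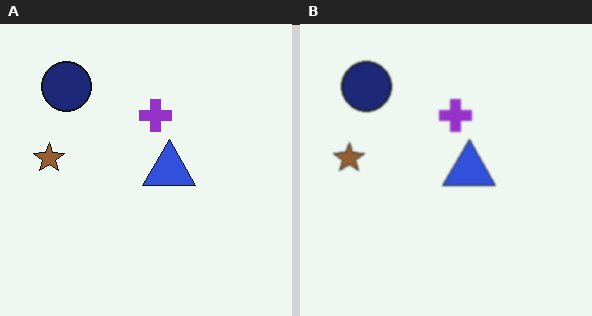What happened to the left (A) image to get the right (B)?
The transformation is: slightly softened.

Shape edges and outlines are uniformly softened across the whole image.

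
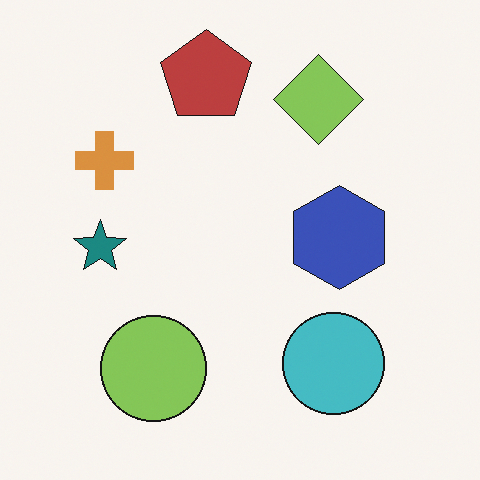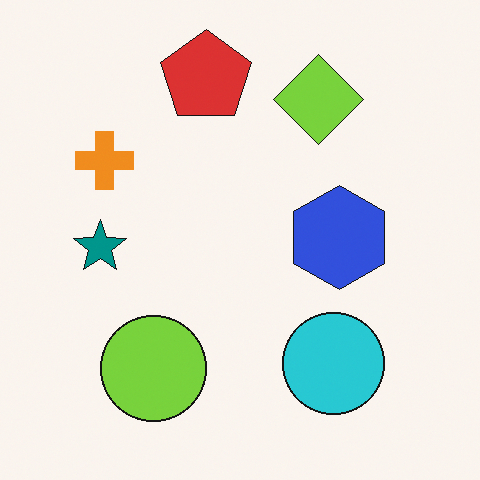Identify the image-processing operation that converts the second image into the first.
The image was slightly desaturated.

All colors are more muted and greyish — a global saturation change.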